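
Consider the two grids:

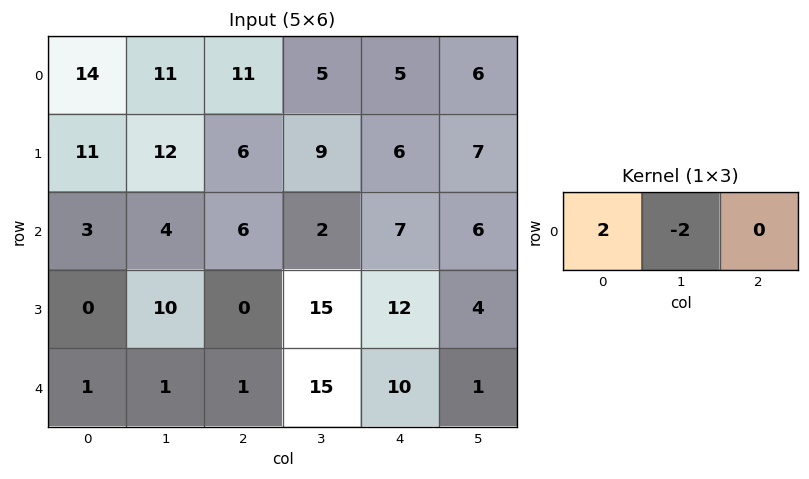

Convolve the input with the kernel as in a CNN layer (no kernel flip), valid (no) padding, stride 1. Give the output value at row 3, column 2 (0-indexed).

The receptive field on the input at this output position is [0 15 12]. Elementwise product with the kernel and sum: 0·2 + 15·-2.

-30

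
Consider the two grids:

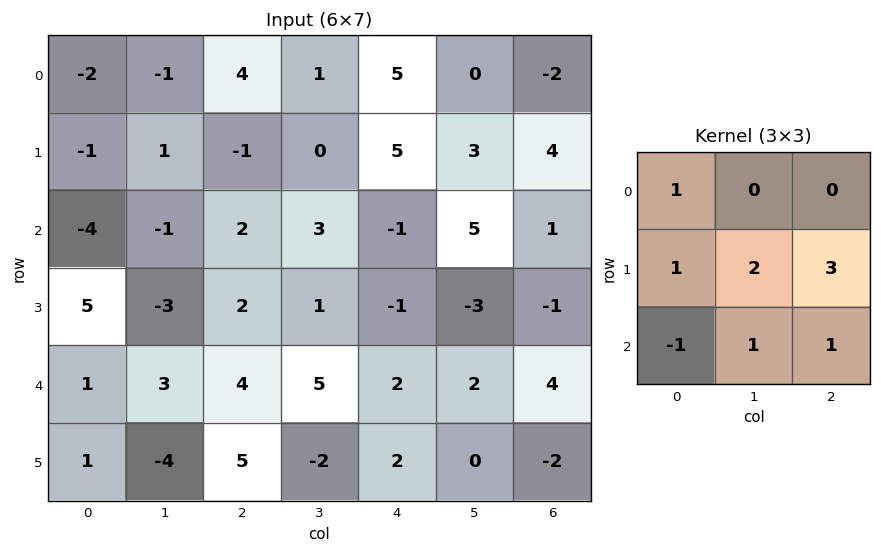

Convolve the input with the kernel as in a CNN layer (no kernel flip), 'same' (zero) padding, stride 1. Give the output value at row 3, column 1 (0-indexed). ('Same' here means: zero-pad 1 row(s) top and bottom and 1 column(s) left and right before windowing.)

The receptive field on the zero-padded input at this output position is [-4 -1 2 / 5 -3 2 / 1 3 4]. Elementwise product with the kernel and sum: -4·1 + 5·1 + -3·2 + 2·3 + 1·-1 + 3·1 + 4·1.

7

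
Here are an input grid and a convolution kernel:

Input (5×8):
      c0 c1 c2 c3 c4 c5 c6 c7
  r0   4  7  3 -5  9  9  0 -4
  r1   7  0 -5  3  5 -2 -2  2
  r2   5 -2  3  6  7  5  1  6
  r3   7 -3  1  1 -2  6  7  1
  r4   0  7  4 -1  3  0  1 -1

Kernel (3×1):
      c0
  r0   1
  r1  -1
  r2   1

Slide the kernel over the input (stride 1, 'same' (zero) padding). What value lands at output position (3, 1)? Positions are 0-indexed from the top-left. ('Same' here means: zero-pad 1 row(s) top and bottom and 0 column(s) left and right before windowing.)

8

The receptive field on the zero-padded input at this output position is [-2 / -3 / 7]. Elementwise product with the kernel and sum: -2·1 + -3·-1 + 7·1.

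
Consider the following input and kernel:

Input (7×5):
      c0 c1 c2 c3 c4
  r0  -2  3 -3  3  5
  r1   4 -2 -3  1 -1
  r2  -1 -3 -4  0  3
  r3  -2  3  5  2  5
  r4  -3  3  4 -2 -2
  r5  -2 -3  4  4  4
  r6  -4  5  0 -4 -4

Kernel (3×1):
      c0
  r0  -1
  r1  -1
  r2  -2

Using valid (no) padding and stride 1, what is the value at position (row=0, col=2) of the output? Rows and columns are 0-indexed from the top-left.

14

The receptive field on the input at this output position is [-3 / -3 / -4]. Elementwise product with the kernel and sum: -3·-1 + -3·-1 + -4·-2.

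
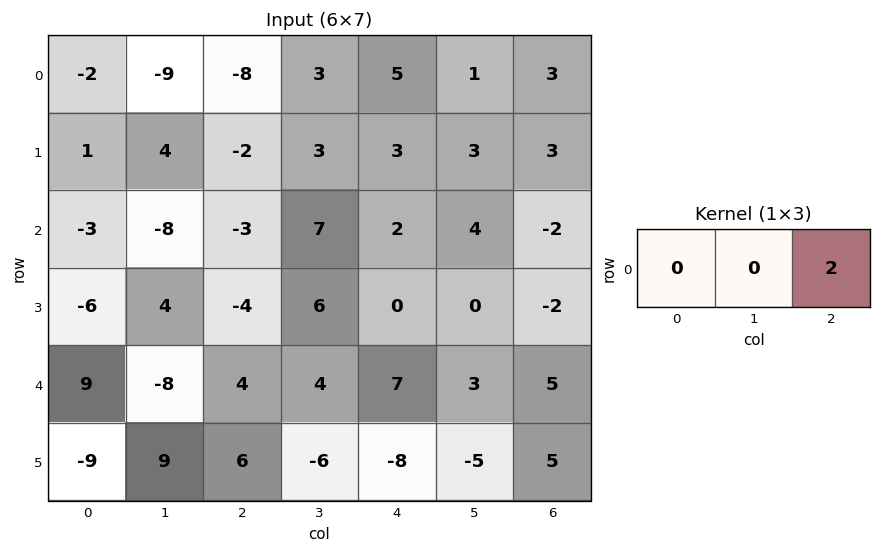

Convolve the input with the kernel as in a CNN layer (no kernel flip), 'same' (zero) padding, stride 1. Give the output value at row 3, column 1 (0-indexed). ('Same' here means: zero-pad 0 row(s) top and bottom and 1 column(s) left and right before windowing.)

-8

The receptive field on the zero-padded input at this output position is [-6 4 -4]. Elementwise product with the kernel and sum: -4·2.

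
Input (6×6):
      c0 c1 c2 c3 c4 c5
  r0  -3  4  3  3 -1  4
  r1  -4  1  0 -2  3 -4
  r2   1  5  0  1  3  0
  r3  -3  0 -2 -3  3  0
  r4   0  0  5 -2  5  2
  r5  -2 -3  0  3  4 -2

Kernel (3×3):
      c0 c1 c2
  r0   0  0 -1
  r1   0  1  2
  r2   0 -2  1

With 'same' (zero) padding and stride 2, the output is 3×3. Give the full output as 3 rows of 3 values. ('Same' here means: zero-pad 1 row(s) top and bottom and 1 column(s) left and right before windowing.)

14 7 -3
16 5 1
1 7 -1

Output[0,0]: The receptive field on the zero-padded input at this output position is [0 0 0 / 0 -3 4 / 0 -4 1]. Elementwise product with the kernel and sum: 0·-1 + -3·1 + 4·2 + -4·-2 + 1·1.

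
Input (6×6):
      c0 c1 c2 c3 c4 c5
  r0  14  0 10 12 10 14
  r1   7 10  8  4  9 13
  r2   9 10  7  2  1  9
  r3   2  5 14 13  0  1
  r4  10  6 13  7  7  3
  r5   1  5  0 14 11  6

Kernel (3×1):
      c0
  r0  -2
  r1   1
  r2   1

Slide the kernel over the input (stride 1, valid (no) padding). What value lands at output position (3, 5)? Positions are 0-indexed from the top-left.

The receptive field on the input at this output position is [1 / 3 / 6]. Elementwise product with the kernel and sum: 1·-2 + 3·1 + 6·1.

7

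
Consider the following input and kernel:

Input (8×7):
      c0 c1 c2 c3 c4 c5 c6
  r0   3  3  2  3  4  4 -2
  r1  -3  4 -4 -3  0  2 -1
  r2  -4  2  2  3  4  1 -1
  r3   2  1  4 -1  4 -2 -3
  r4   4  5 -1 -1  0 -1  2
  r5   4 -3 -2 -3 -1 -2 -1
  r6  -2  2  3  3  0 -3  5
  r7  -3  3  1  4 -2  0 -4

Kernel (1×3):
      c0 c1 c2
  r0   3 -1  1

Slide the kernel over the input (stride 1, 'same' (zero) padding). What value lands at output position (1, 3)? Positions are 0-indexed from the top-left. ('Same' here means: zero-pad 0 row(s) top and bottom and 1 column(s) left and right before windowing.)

-9

The receptive field on the zero-padded input at this output position is [-4 -3 0]. Elementwise product with the kernel and sum: -4·3 + -3·-1 + 0·1.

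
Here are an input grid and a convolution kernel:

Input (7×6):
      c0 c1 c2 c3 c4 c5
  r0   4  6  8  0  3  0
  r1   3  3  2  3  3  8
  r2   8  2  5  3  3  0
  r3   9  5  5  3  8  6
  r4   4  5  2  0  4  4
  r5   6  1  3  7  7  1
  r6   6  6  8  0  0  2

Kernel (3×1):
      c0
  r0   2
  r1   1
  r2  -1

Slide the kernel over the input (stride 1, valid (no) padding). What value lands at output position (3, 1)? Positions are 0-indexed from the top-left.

The receptive field on the input at this output position is [5 / 5 / 1]. Elementwise product with the kernel and sum: 5·2 + 5·1 + 1·-1.

14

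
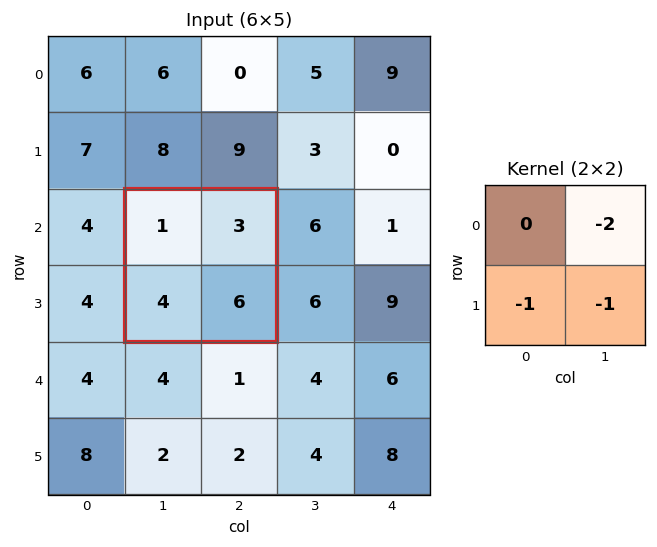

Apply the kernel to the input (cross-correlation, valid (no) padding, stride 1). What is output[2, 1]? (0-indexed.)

The receptive field on the input at this output position is [1 3 / 4 6]. Elementwise product with the kernel and sum: 3·-2 + 4·-1 + 6·-1.

-16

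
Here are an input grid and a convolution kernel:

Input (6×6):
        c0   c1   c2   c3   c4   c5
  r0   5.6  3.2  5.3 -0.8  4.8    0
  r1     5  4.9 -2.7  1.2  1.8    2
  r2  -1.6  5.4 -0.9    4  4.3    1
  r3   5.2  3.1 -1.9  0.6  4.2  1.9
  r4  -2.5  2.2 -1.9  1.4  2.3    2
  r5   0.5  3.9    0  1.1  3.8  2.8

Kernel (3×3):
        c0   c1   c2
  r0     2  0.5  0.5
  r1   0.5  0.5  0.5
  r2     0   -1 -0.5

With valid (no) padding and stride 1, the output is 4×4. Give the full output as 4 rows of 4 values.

Output[0,0]: The receptive field on the input at this output position is [5.6 3.2 5.3 / 5 4.9 -2.7 / -1.6 5.4 -0.9]. Elementwise product with the kernel and sum: 5.6·2 + 3.2·0.5 + 5.3·0.5 + 5·0.5 + 4.9·0.5 + -2.7·0.5 + 5.4·-1 + -0.9·-0.5.
Output[0,1]: The receptive field on the input at this output position is [3.2 5.3 -0.8 / 4.9 -2.7 1.2 / 5.4 -0.9 4]. Elementwise product with the kernel and sum: 3.2·2 + 5.3·0.5 + -0.8·0.5 + 4.9·0.5 + -2.7·0.5 + 1.2·0.5 + -0.9·-1 + 4·-0.5.

14.1 9.25 6.6 -1.5
10.4 14.9 -2.9 3.8
1 14.45 1.25 10.7
6 5.85 -3.5 1.9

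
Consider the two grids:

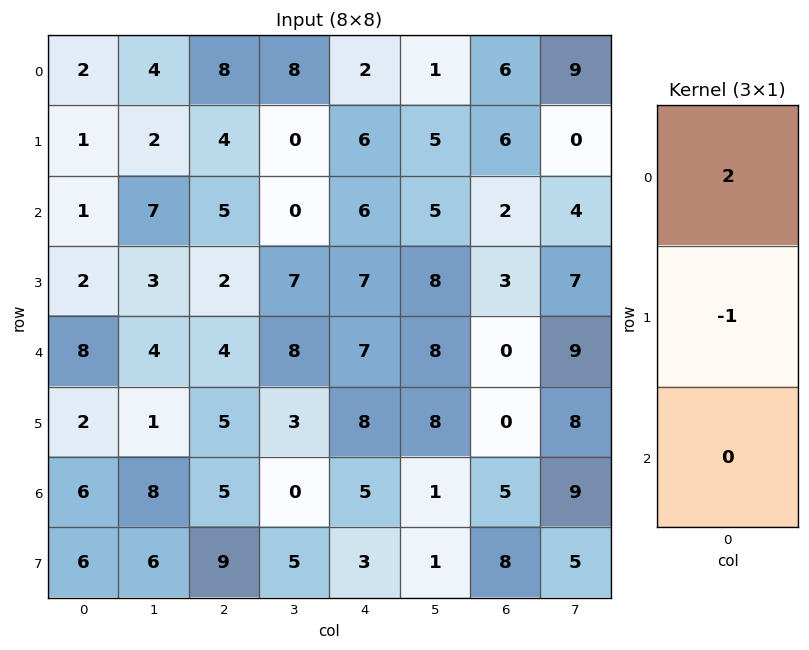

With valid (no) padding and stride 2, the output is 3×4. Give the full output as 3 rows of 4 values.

3 12 -2 6
0 8 5 1
14 3 6 0

Output[0,0]: The receptive field on the input at this output position is [2 / 1 / 1]. Elementwise product with the kernel and sum: 2·2 + 1·-1.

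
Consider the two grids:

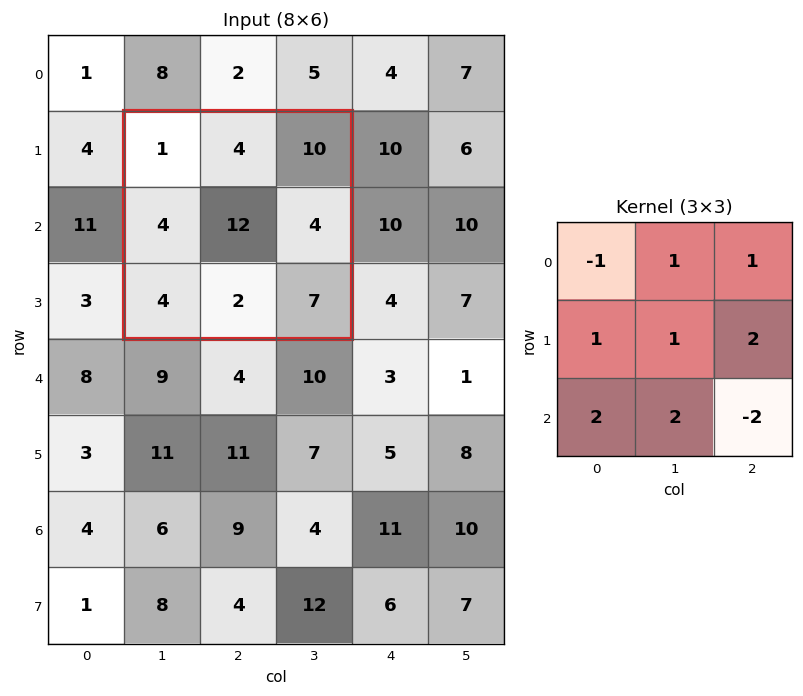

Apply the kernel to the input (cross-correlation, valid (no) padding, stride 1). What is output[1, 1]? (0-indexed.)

The receptive field on the input at this output position is [1 4 10 / 4 12 4 / 4 2 7]. Elementwise product with the kernel and sum: 1·-1 + 4·1 + 10·1 + 4·1 + 12·1 + 4·2 + 4·2 + 2·2 + 7·-2.

35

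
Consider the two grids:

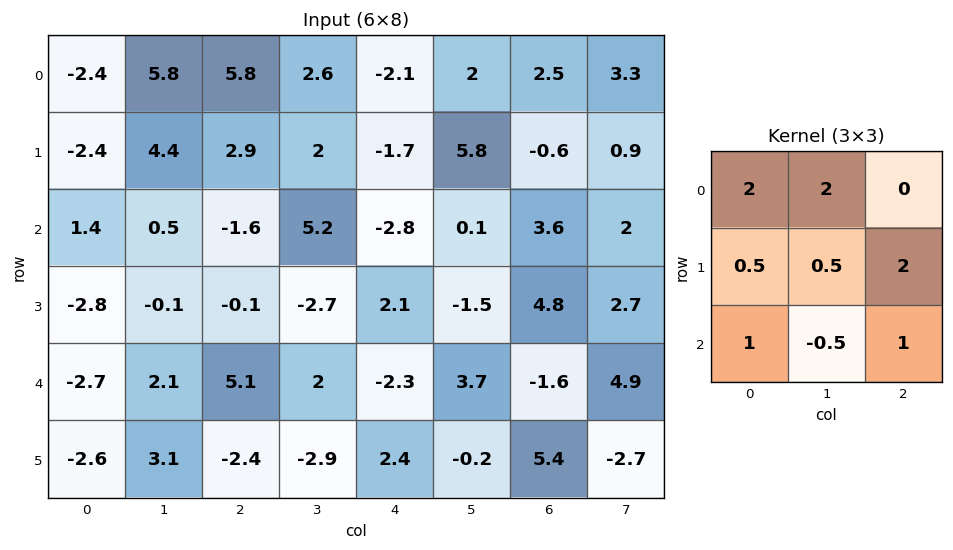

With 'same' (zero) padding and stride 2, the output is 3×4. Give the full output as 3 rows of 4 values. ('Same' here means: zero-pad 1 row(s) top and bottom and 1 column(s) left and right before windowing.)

Output[0,0]: The receptive field on the zero-padded input at this output position is [0 0 0 / 0 -2.4 5.8 / 0 -2.4 4.4]. Elementwise product with the kernel and sum: 0·2 + 0·2 + 0·0.5 + -2.4·0.5 + 5.8·2 + 0·1 + -2.4·-0.5 + 4.4·1.
Output[0,1]: The receptive field on the zero-padded input at this output position is [0 0 0 / 5.8 5.8 2.6 / 4.4 2.9 2]. Elementwise product with the kernel and sum: 0·2 + 0·2 + 5.8·0.5 + 5.8·0.5 + 2.6·2 + 4.4·1 + 2.9·-0.5 + 2·1.

16 15.95 12.9 15.85
-1.8 21.7 -3.25 15.05
1.65 8.6 1.75 11.85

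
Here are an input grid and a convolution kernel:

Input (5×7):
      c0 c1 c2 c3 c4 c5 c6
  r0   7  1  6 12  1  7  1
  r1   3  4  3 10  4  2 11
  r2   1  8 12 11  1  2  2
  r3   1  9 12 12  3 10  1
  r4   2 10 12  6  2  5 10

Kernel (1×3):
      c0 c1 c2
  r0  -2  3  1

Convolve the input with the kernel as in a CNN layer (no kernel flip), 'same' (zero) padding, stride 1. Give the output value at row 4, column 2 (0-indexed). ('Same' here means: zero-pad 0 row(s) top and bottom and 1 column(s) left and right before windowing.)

The receptive field on the zero-padded input at this output position is [10 12 6]. Elementwise product with the kernel and sum: 10·-2 + 12·3 + 6·1.

22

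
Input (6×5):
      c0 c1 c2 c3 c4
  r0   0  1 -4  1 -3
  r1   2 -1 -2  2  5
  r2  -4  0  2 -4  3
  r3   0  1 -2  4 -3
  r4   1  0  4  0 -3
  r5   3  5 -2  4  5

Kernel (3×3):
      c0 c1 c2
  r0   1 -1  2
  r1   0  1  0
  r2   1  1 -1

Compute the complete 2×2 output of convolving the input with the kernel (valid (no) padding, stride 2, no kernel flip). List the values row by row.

Output[0,0]: The receptive field on the input at this output position is [0 1 -4 / 2 -1 -2 / -4 0 2]. Elementwise product with the kernel and sum: 0·1 + 1·-1 + -4·2 + -1·1 + -4·1 + 0·1 + 2·-1.
Output[0,1]: The receptive field on the input at this output position is [-4 1 -3 / -2 2 5 / 2 -4 3]. Elementwise product with the kernel and sum: -4·1 + 1·-1 + -3·2 + 2·1 + 2·1 + -4·1 + 3·-1.

-16 -14
-2 23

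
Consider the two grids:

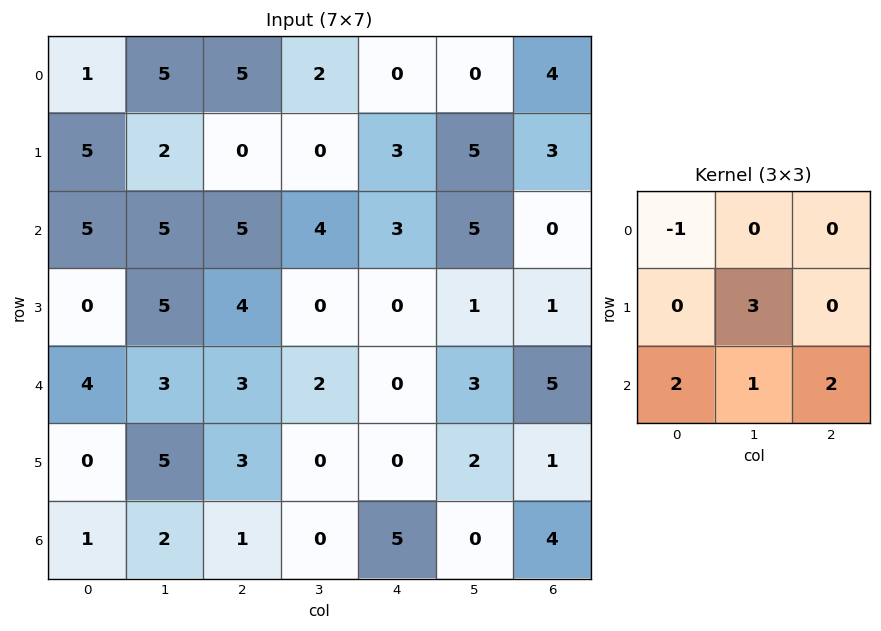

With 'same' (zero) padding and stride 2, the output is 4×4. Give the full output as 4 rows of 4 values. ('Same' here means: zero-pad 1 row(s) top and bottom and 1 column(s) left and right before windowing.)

12 19 13 25
25 27 11 -2
22 17 4 19
3 -2 15 10

Output[0,0]: The receptive field on the zero-padded input at this output position is [0 0 0 / 0 1 5 / 0 5 2]. Elementwise product with the kernel and sum: 0·-1 + 1·3 + 0·2 + 5·1 + 2·2.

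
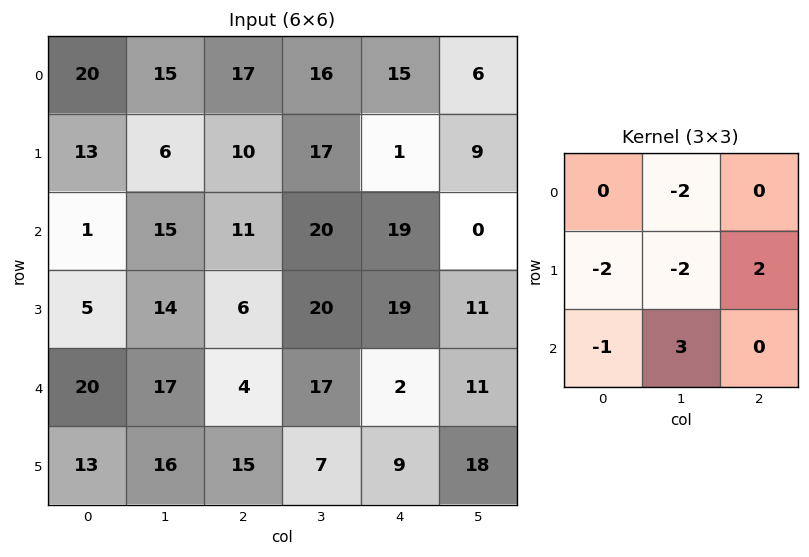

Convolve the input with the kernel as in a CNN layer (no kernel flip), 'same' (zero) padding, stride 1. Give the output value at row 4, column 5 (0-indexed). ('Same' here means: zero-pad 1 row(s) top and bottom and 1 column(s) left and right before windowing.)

-3

The receptive field on the zero-padded input at this output position is [19 11 0 / 2 11 0 / 9 18 0]. Elementwise product with the kernel and sum: 11·-2 + 2·-2 + 11·-2 + 0·2 + 9·-1 + 18·3.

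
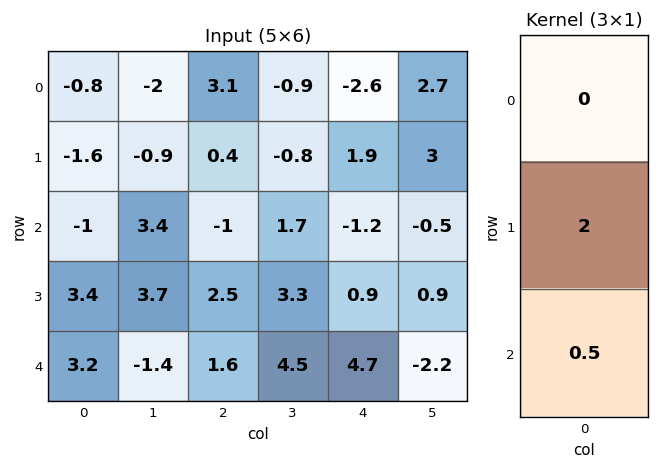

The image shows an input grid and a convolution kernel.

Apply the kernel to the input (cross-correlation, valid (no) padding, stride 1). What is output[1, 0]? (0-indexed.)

The receptive field on the input at this output position is [-1.6 / -1 / 3.4]. Elementwise product with the kernel and sum: -1·2 + 3.4·0.5.

-0.3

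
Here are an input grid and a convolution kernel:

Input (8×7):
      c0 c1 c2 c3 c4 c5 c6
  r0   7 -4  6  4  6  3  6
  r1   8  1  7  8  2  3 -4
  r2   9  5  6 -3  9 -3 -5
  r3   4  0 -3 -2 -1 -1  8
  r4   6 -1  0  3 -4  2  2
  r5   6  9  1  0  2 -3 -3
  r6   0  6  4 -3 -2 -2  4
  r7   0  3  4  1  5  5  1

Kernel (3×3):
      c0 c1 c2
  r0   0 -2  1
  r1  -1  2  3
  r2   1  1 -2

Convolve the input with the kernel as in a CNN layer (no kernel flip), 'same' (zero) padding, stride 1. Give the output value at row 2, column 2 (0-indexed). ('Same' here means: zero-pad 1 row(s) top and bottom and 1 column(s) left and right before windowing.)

-7

The receptive field on the zero-padded input at this output position is [1 7 8 / 5 6 -3 / 0 -3 -2]. Elementwise product with the kernel and sum: 7·-2 + 8·1 + 5·-1 + 6·2 + -3·3 + 0·1 + -3·1 + -2·-2.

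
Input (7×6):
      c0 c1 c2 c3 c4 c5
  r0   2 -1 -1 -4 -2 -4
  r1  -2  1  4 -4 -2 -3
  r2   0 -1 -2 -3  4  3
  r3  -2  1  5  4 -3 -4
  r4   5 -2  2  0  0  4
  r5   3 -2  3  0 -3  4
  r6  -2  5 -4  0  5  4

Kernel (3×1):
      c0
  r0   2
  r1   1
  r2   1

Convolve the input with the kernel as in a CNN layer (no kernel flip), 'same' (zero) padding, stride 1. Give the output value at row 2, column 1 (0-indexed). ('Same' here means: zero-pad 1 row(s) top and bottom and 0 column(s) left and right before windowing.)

The receptive field on the zero-padded input at this output position is [1 / -1 / 1]. Elementwise product with the kernel and sum: 1·2 + -1·1 + 1·1.

2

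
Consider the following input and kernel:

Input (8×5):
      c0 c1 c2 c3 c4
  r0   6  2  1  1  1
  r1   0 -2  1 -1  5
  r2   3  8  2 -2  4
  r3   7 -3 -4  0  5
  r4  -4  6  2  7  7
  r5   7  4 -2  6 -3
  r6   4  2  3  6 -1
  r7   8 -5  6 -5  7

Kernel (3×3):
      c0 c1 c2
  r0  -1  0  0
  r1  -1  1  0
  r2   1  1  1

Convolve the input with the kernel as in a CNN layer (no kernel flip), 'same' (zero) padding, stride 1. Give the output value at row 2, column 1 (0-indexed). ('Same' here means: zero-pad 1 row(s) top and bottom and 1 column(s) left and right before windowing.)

The receptive field on the zero-padded input at this output position is [0 -2 1 / 3 8 2 / 7 -3 -4]. Elementwise product with the kernel and sum: 0·-1 + 3·-1 + 8·1 + 7·1 + -3·1 + -4·1.

5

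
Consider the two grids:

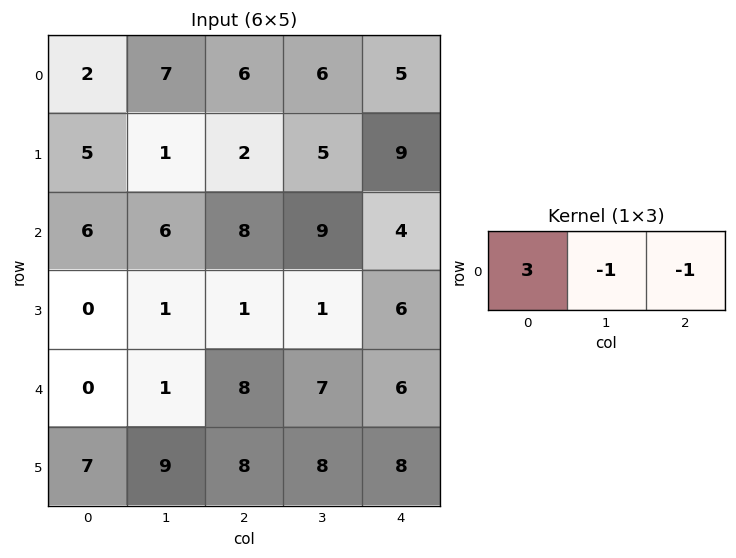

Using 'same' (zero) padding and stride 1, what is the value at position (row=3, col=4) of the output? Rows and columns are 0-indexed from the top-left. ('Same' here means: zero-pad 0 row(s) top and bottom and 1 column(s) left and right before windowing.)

-3

The receptive field on the zero-padded input at this output position is [1 6 0]. Elementwise product with the kernel and sum: 1·3 + 6·-1 + 0·-1.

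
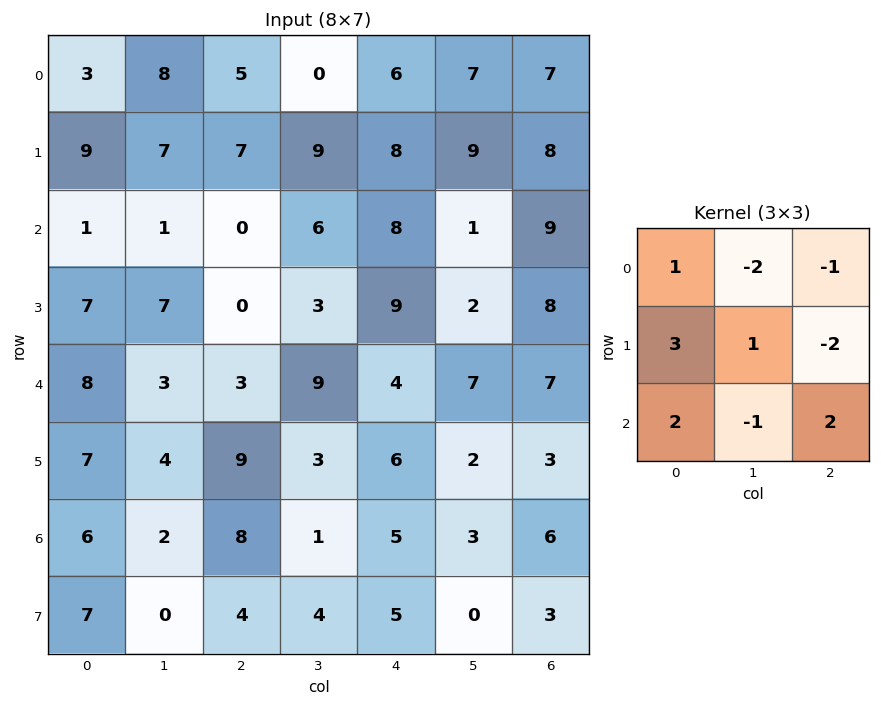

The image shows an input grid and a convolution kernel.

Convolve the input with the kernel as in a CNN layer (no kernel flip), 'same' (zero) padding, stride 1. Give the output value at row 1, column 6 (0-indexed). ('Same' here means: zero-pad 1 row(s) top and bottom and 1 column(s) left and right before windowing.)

21

The receptive field on the zero-padded input at this output position is [7 7 0 / 9 8 0 / 1 9 0]. Elementwise product with the kernel and sum: 7·1 + 7·-2 + 0·-1 + 9·3 + 8·1 + 0·-2 + 1·2 + 9·-1 + 0·2.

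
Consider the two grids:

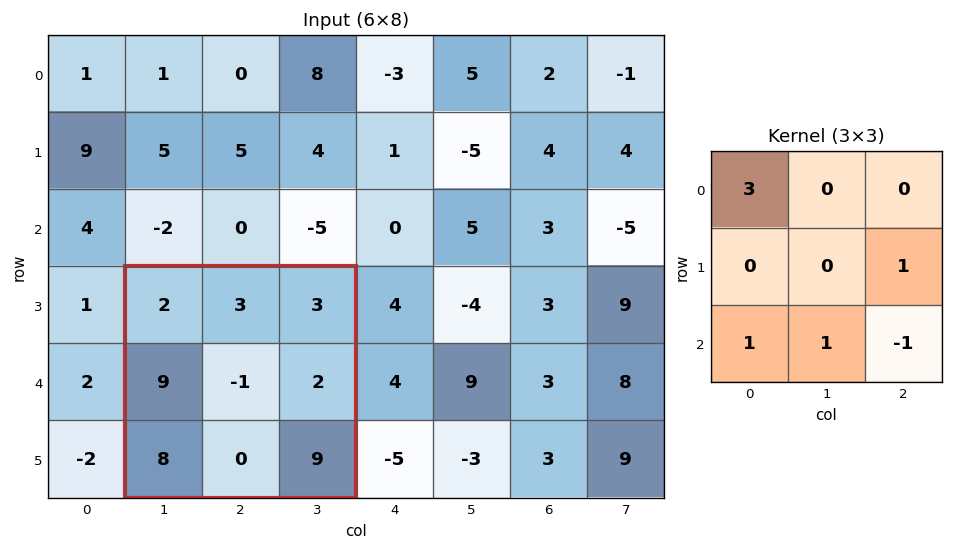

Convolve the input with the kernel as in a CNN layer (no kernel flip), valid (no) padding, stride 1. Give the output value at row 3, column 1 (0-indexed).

7

The receptive field on the input at this output position is [2 3 3 / 9 -1 2 / 8 0 9]. Elementwise product with the kernel and sum: 2·3 + 2·1 + 8·1 + 0·1 + 9·-1.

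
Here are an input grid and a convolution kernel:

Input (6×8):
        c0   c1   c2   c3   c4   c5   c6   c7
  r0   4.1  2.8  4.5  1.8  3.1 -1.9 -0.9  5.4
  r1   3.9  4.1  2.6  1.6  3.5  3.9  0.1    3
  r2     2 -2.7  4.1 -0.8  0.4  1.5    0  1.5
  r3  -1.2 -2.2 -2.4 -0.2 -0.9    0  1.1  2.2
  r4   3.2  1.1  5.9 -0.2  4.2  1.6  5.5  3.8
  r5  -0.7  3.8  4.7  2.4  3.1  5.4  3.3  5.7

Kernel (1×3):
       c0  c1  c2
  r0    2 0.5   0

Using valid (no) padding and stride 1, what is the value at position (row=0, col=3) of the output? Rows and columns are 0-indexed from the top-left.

The receptive field on the input at this output position is [1.8 3.1 -1.9]. Elementwise product with the kernel and sum: 1.8·2 + 3.1·0.5.

5.15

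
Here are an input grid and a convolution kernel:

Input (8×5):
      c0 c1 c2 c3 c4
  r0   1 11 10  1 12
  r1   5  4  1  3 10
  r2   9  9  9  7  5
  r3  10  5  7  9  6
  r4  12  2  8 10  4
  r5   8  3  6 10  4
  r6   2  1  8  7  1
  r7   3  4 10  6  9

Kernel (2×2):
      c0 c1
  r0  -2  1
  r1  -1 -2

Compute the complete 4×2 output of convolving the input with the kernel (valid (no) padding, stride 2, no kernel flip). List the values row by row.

-4 -26
-29 -36
-36 -32
-14 -31

Output[0,0]: The receptive field on the input at this output position is [1 11 / 5 4]. Elementwise product with the kernel and sum: 1·-2 + 11·1 + 5·-1 + 4·-2.
Output[0,1]: The receptive field on the input at this output position is [10 1 / 1 3]. Elementwise product with the kernel and sum: 10·-2 + 1·1 + 1·-1 + 3·-2.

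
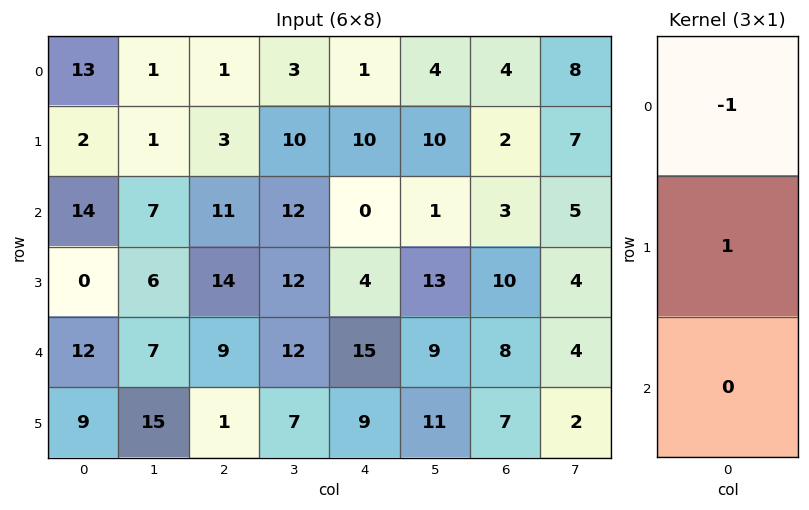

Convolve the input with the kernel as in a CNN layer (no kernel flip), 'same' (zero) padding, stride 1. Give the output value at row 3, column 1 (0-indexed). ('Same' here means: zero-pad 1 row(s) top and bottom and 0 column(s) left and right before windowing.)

-1

The receptive field on the zero-padded input at this output position is [7 / 6 / 7]. Elementwise product with the kernel and sum: 7·-1 + 6·1.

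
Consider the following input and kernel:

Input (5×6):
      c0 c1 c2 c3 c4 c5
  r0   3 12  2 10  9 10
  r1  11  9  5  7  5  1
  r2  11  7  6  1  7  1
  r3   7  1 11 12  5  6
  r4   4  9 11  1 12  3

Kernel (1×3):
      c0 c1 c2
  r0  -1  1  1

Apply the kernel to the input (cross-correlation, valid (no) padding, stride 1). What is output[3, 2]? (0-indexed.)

The receptive field on the input at this output position is [11 12 5]. Elementwise product with the kernel and sum: 11·-1 + 12·1 + 5·1.

6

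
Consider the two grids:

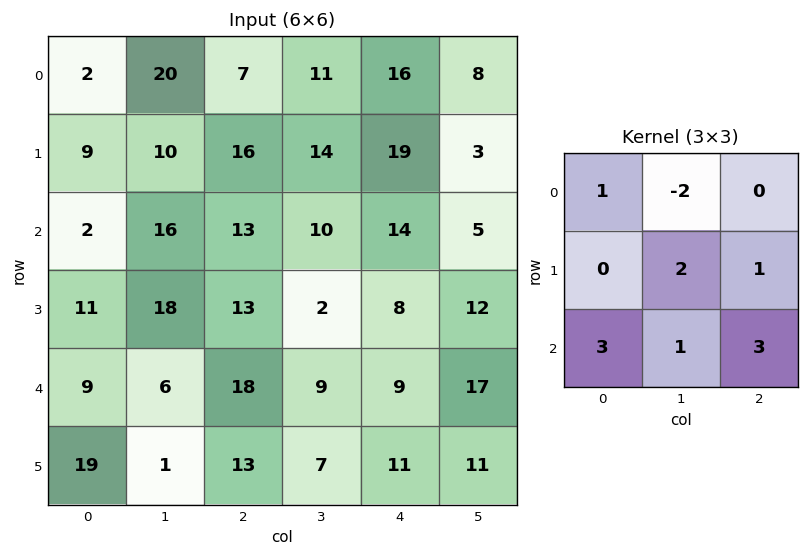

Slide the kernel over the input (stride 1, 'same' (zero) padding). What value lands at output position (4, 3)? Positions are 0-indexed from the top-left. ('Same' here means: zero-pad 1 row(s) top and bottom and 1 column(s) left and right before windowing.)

The receptive field on the zero-padded input at this output position is [13 2 8 / 18 9 9 / 13 7 11]. Elementwise product with the kernel and sum: 13·1 + 2·-2 + 9·2 + 9·1 + 13·3 + 7·1 + 11·3.

115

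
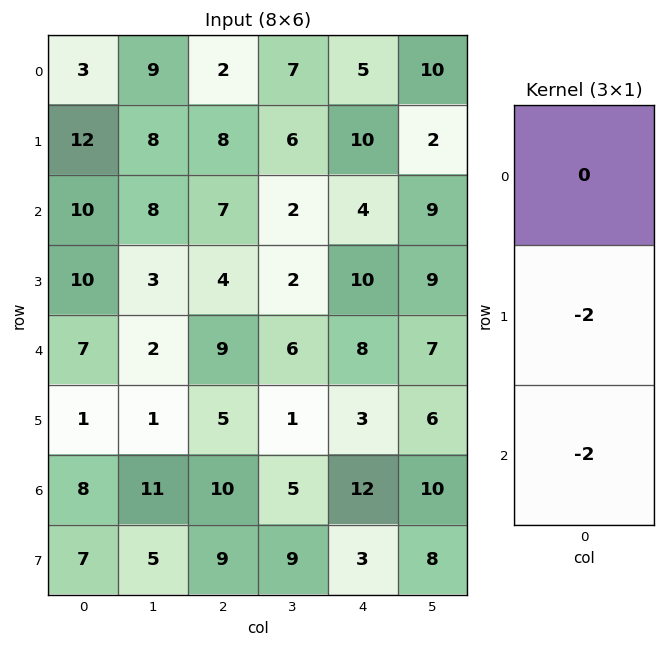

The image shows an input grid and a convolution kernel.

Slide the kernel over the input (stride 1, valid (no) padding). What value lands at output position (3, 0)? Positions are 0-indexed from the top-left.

-16

The receptive field on the input at this output position is [10 / 7 / 1]. Elementwise product with the kernel and sum: 7·-2 + 1·-2.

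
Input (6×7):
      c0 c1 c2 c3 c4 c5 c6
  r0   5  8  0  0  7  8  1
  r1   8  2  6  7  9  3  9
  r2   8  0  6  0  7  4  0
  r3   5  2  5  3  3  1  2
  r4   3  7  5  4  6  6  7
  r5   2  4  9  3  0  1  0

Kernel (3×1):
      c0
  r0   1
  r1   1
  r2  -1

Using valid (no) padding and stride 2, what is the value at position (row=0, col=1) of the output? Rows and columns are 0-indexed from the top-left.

The receptive field on the input at this output position is [0 / 6 / 6]. Elementwise product with the kernel and sum: 0·1 + 6·1 + 6·-1.

0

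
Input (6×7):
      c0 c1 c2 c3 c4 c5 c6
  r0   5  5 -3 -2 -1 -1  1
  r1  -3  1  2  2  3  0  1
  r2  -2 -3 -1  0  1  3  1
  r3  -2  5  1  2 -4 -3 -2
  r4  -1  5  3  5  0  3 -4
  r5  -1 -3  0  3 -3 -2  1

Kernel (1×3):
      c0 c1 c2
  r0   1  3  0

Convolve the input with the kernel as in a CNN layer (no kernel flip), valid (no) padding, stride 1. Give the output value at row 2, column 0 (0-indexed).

The receptive field on the input at this output position is [-2 -3 -1]. Elementwise product with the kernel and sum: -2·1 + -3·3.

-11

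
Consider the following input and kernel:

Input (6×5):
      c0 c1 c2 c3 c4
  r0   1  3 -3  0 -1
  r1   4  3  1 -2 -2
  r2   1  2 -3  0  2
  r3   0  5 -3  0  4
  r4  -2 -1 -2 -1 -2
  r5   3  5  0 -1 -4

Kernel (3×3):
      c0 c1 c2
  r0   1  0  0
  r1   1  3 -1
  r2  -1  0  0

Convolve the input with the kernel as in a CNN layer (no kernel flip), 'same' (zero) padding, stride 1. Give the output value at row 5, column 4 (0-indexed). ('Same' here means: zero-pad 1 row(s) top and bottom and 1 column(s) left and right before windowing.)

-14

The receptive field on the zero-padded input at this output position is [-1 -2 0 / -1 -4 0 / 0 0 0]. Elementwise product with the kernel and sum: -1·1 + -1·1 + -4·3 + 0·-1 + 0·-1.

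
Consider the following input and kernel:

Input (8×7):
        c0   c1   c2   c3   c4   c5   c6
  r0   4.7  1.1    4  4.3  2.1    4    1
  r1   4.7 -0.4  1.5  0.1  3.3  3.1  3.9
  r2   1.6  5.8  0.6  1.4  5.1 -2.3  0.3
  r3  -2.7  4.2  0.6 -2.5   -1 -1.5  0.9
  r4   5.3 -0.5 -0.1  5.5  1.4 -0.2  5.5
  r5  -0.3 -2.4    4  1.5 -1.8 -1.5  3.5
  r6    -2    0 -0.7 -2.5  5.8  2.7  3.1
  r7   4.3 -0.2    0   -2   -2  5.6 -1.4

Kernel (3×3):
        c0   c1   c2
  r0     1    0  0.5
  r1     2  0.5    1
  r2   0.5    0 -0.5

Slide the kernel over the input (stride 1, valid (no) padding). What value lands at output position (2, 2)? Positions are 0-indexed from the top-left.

The receptive field on the input at this output position is [0.6 1.4 5.1 / 0.6 -2.5 -1 / -0.1 5.5 1.4]. Elementwise product with the kernel and sum: 0.6·1 + 5.1·0.5 + 0.6·2 + -2.5·0.5 + -1·1 + -0.1·0.5 + 1.4·-0.5.

1.35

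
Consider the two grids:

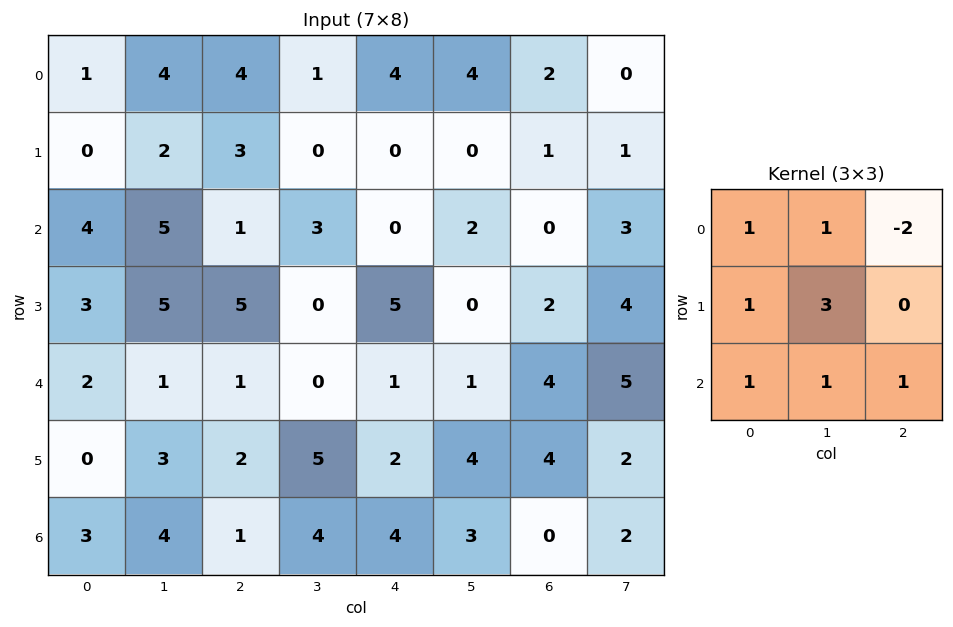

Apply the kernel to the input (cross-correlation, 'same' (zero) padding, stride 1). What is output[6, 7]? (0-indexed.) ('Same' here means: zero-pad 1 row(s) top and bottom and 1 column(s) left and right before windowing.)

The receptive field on the zero-padded input at this output position is [4 2 0 / 0 2 0 / 0 0 0]. Elementwise product with the kernel and sum: 4·1 + 2·1 + 0·-2 + 0·1 + 2·3 + 0·1 + 0·1 + 0·1.

12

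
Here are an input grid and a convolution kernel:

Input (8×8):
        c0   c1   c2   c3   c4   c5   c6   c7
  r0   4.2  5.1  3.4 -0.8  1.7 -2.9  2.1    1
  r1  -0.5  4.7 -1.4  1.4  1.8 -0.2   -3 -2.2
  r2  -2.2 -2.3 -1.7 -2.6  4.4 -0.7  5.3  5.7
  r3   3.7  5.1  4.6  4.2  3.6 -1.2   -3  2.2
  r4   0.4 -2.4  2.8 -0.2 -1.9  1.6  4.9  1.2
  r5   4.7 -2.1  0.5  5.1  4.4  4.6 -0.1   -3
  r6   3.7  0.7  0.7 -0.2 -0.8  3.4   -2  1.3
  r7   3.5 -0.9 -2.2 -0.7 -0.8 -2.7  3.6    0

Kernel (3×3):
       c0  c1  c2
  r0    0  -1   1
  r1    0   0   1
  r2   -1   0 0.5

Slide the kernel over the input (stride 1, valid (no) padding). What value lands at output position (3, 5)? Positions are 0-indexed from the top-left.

The receptive field on the input at this output position is [-1.2 -3 2.2 / 1.6 4.9 1.2 / 4.6 -0.1 -3]. Elementwise product with the kernel and sum: -3·-1 + 2.2·1 + 1.2·1 + 4.6·-1 + -3·0.5.

0.3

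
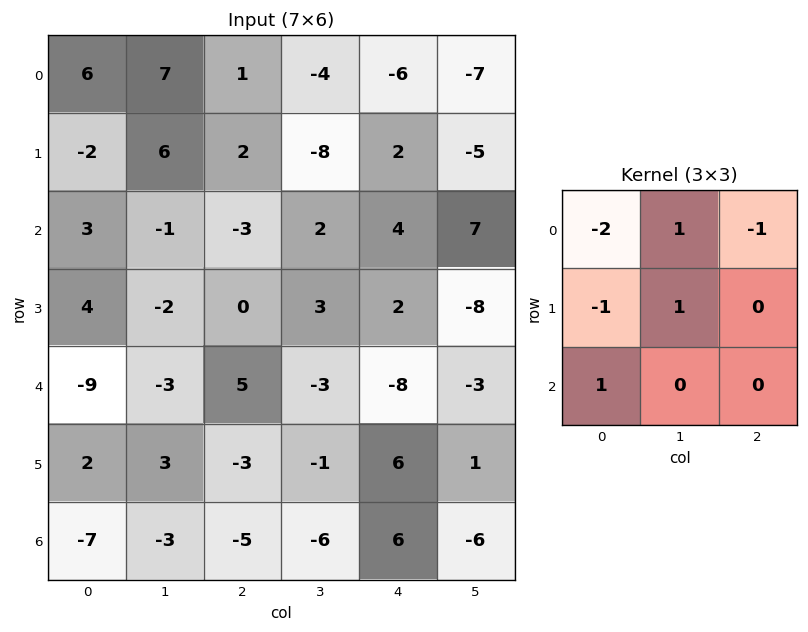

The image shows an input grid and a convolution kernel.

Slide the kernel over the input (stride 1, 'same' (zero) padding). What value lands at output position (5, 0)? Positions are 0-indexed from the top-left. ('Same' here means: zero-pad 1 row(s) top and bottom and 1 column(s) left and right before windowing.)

-4

The receptive field on the zero-padded input at this output position is [0 -9 -3 / 0 2 3 / 0 -7 -3]. Elementwise product with the kernel and sum: 0·-2 + -9·1 + -3·-1 + 0·-1 + 2·1 + 0·1.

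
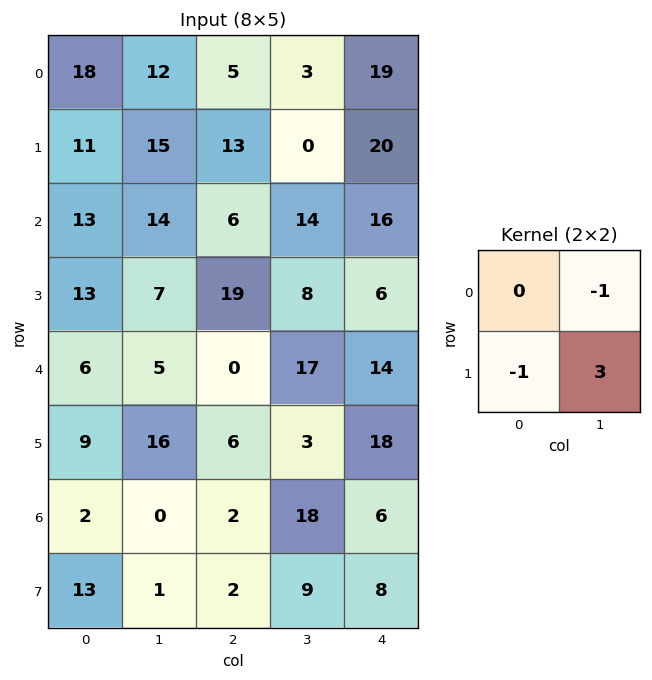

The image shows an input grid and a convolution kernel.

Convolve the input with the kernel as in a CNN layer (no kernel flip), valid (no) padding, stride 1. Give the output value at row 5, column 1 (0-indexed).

0

The receptive field on the input at this output position is [16 6 / 0 2]. Elementwise product with the kernel and sum: 6·-1 + 0·-1 + 2·3.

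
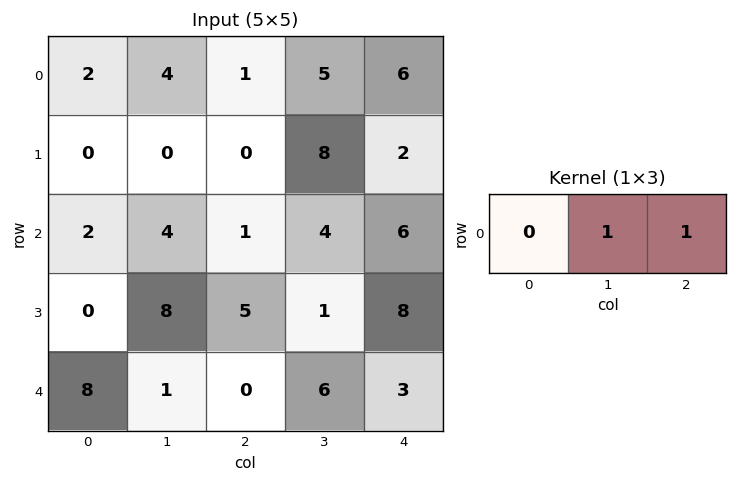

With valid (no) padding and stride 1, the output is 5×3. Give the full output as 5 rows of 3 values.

Output[0,0]: The receptive field on the input at this output position is [2 4 1]. Elementwise product with the kernel and sum: 4·1 + 1·1.

5 6 11
0 8 10
5 5 10
13 6 9
1 6 9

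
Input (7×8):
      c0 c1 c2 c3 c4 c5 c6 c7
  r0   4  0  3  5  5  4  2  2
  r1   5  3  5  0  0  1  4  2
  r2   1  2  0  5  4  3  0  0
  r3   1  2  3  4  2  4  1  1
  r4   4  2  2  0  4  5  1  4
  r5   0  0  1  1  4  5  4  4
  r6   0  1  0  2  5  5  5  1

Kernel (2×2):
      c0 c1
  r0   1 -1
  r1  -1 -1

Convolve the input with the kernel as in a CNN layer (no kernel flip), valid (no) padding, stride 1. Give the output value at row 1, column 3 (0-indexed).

The receptive field on the input at this output position is [0 0 / 5 4]. Elementwise product with the kernel and sum: 0·1 + 0·-1 + 5·-1 + 4·-1.

-9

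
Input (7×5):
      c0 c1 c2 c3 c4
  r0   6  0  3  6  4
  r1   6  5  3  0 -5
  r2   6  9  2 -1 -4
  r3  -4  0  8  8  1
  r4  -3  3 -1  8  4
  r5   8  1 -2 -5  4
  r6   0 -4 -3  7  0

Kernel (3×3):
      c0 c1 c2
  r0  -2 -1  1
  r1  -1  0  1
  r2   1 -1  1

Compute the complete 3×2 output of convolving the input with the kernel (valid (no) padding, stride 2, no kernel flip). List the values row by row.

-13 -17
-14 -19
-7 -6

Output[0,0]: The receptive field on the input at this output position is [6 0 3 / 6 5 3 / 6 9 2]. Elementwise product with the kernel and sum: 6·-2 + 0·-1 + 3·1 + 6·-1 + 3·1 + 6·1 + 9·-1 + 2·1.
Output[0,1]: The receptive field on the input at this output position is [3 6 4 / 3 0 -5 / 2 -1 -4]. Elementwise product with the kernel and sum: 3·-2 + 6·-1 + 4·1 + 3·-1 + -5·1 + 2·1 + -1·-1 + -4·1.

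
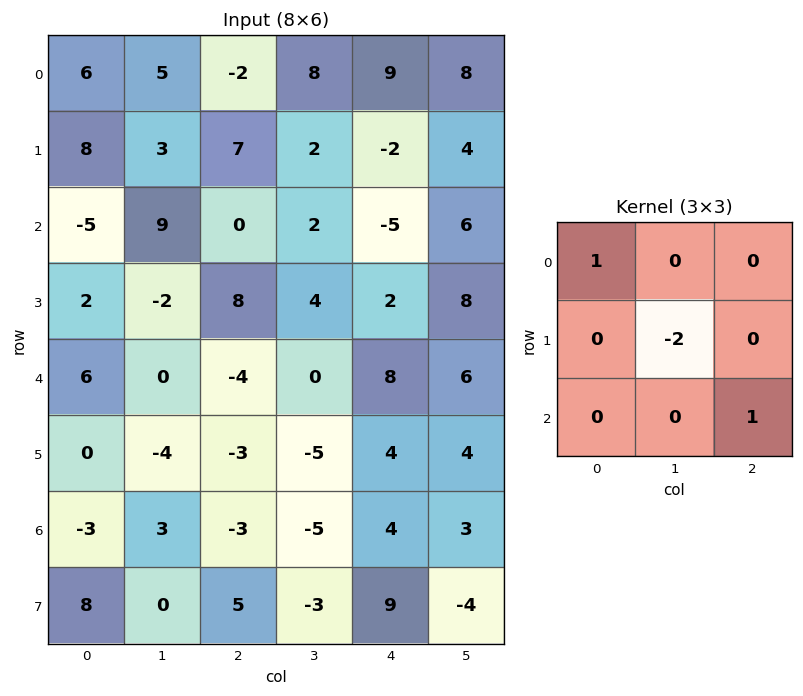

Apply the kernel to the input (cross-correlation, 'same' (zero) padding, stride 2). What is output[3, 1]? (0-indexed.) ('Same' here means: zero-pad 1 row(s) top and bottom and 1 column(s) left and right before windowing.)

-1

The receptive field on the zero-padded input at this output position is [-4 -3 -5 / 3 -3 -5 / 0 5 -3]. Elementwise product with the kernel and sum: -4·1 + -3·-2 + -3·1.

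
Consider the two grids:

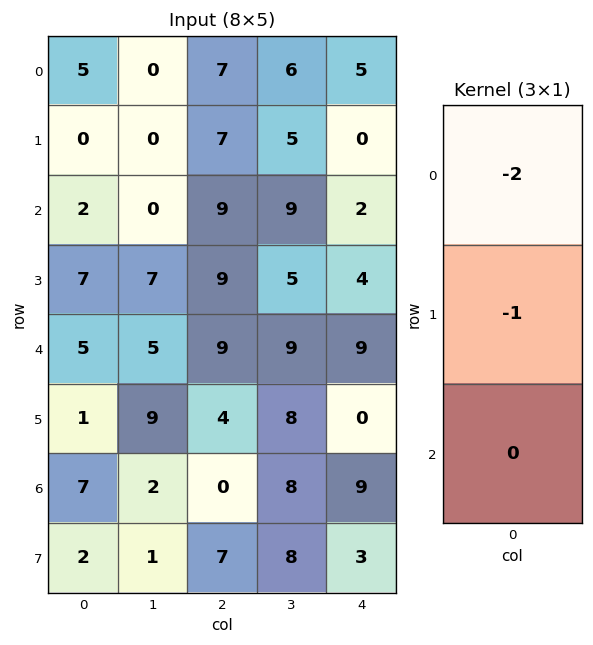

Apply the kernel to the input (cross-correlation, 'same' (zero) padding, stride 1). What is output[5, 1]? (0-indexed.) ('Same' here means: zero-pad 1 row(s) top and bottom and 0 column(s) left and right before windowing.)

-19

The receptive field on the zero-padded input at this output position is [5 / 9 / 2]. Elementwise product with the kernel and sum: 5·-2 + 9·-1.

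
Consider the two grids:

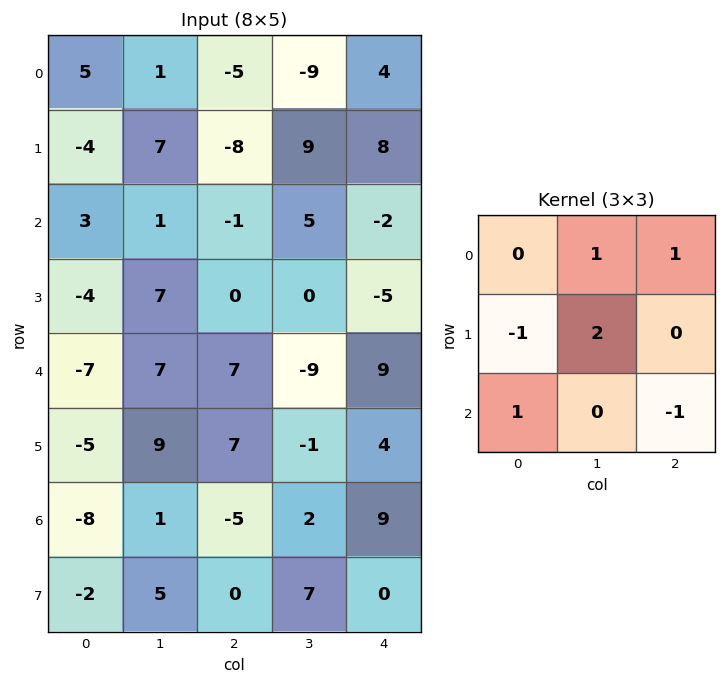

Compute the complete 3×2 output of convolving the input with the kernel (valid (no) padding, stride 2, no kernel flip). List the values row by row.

Output[0,0]: The receptive field on the input at this output position is [5 1 -5 / -4 7 -8 / 3 1 -1]. Elementwise product with the kernel and sum: 1·1 + -5·1 + -4·-1 + 7·2 + 3·1 + -1·-1.

18 22
4 1
34 -23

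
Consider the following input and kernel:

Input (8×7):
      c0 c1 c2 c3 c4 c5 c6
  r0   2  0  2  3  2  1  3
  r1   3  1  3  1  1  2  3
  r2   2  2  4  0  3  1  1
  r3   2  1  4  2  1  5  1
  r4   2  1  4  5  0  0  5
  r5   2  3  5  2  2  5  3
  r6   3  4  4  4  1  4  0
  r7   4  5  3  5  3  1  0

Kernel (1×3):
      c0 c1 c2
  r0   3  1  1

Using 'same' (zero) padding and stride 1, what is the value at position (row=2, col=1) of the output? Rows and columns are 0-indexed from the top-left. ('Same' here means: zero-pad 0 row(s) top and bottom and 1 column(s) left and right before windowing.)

12

The receptive field on the zero-padded input at this output position is [2 2 4]. Elementwise product with the kernel and sum: 2·3 + 2·1 + 4·1.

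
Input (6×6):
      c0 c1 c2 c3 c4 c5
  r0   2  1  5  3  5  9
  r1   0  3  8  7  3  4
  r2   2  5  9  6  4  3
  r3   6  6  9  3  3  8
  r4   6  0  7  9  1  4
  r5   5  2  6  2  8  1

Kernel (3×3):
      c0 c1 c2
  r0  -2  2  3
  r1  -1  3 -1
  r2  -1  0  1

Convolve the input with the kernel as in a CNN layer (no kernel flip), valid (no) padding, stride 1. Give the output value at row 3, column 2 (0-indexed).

18

The receptive field on the input at this output position is [9 3 3 / 7 9 1 / 6 2 8]. Elementwise product with the kernel and sum: 9·-2 + 3·2 + 3·3 + 7·-1 + 9·3 + 1·-1 + 6·-1 + 8·1.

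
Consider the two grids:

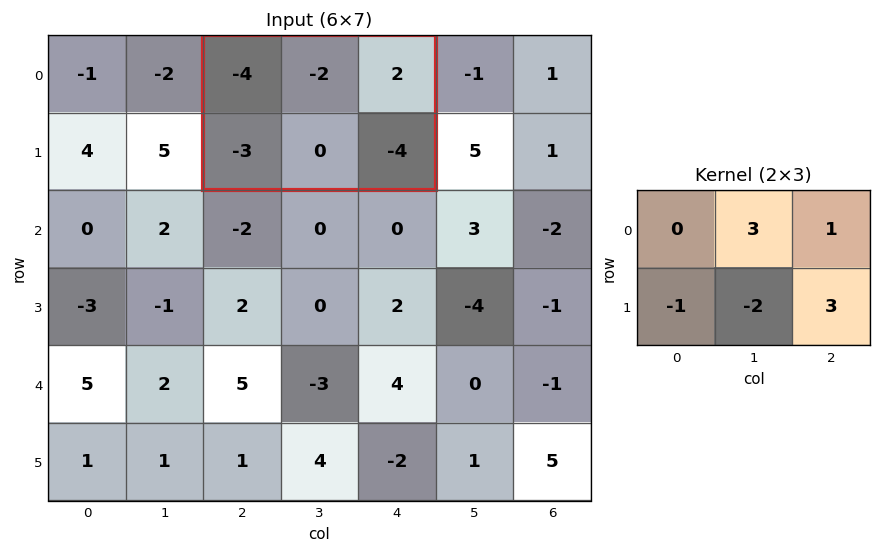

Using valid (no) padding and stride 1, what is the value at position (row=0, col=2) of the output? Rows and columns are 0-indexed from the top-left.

The receptive field on the input at this output position is [-4 -2 2 / -3 0 -4]. Elementwise product with the kernel and sum: -2·3 + 2·1 + -3·-1 + 0·-2 + -4·3.

-13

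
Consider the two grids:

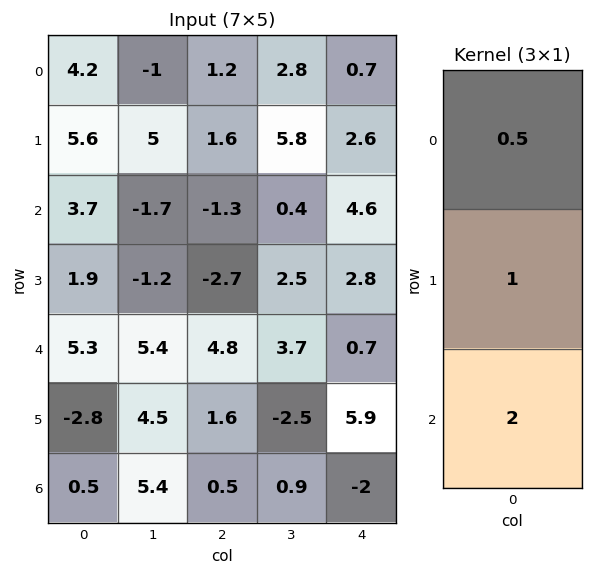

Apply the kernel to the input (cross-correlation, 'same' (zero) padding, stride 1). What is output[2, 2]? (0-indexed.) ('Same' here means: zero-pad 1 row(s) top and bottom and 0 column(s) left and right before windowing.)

The receptive field on the zero-padded input at this output position is [1.6 / -1.3 / -2.7]. Elementwise product with the kernel and sum: 1.6·0.5 + -1.3·1 + -2.7·2.

-5.9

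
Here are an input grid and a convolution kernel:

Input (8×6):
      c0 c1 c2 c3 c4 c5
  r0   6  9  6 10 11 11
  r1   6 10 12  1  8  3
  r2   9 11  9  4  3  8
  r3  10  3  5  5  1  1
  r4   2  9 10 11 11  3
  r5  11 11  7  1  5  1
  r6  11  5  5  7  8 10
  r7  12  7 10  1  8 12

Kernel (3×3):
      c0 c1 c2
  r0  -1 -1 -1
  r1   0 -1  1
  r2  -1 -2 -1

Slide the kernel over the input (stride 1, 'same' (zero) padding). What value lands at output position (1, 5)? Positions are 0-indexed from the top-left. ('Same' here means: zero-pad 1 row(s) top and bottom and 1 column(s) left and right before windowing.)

The receptive field on the zero-padded input at this output position is [11 11 0 / 8 3 0 / 3 8 0]. Elementwise product with the kernel and sum: 11·-1 + 11·-1 + 0·-1 + 3·-1 + 0·1 + 3·-1 + 8·-2 + 0·-1.

-44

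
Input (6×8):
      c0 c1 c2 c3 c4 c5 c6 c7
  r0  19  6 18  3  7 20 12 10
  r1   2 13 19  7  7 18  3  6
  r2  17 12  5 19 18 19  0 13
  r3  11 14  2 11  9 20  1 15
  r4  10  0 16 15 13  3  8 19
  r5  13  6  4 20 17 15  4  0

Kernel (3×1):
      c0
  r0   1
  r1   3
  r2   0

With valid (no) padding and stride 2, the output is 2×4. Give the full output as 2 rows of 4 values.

25 75 28 21
50 11 45 3

Output[0,0]: The receptive field on the input at this output position is [19 / 2 / 17]. Elementwise product with the kernel and sum: 19·1 + 2·3.
Output[0,1]: The receptive field on the input at this output position is [18 / 19 / 5]. Elementwise product with the kernel and sum: 18·1 + 19·3.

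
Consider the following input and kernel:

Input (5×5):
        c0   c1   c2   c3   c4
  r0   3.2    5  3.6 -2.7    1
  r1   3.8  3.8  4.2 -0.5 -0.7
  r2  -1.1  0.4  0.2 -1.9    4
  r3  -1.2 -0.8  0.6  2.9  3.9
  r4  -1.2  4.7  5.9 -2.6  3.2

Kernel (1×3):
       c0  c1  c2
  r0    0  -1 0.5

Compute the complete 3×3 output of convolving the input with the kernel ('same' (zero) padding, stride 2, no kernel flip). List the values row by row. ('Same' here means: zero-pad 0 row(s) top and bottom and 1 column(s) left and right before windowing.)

-0.7 -4.95 -1
1.3 -1.15 -4
3.55 -7.2 -3.2

Output[0,0]: The receptive field on the zero-padded input at this output position is [0 3.2 5]. Elementwise product with the kernel and sum: 3.2·-1 + 5·0.5.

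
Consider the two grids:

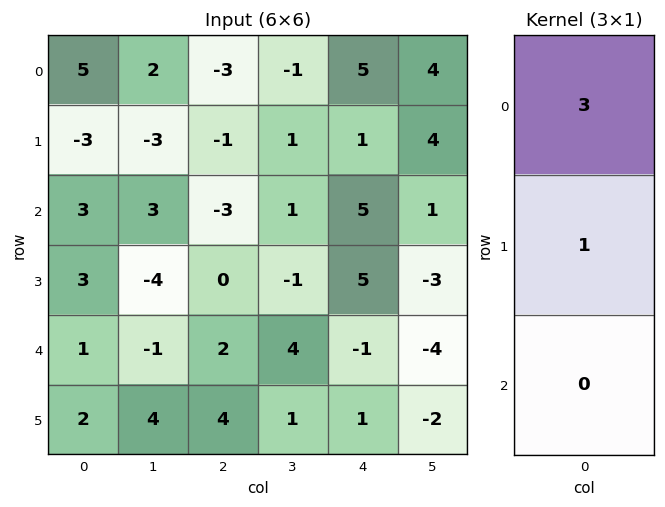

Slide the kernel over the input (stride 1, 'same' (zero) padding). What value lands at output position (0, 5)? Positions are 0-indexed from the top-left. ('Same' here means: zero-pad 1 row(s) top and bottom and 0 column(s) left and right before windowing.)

The receptive field on the zero-padded input at this output position is [0 / 4 / 4]. Elementwise product with the kernel and sum: 0·3 + 4·1.

4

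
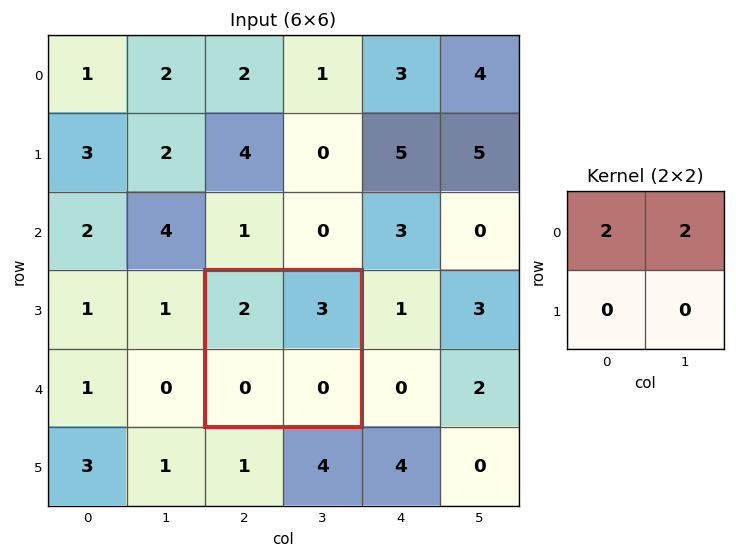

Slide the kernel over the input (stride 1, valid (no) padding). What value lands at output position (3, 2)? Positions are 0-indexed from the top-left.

The receptive field on the input at this output position is [2 3 / 0 0]. Elementwise product with the kernel and sum: 2·2 + 3·2.

10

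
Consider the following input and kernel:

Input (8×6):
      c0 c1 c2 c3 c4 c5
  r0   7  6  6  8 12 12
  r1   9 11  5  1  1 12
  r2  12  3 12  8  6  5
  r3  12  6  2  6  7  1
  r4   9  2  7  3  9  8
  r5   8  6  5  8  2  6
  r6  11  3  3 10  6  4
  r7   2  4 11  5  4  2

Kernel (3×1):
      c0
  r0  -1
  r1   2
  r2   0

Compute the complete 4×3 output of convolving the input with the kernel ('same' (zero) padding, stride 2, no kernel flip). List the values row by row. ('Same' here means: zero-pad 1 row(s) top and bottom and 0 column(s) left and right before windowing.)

Output[0,0]: The receptive field on the zero-padded input at this output position is [0 / 7 / 9]. Elementwise product with the kernel and sum: 0·-1 + 7·2.

14 12 24
15 19 11
6 12 11
14 1 10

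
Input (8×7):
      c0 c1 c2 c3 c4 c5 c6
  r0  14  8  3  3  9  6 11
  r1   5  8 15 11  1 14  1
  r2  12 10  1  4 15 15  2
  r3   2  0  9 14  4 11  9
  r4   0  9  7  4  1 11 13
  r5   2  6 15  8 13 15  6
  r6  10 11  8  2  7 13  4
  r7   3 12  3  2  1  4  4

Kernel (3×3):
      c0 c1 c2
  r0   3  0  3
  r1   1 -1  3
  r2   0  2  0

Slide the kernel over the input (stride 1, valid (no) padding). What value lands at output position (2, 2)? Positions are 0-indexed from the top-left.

The receptive field on the input at this output position is [1 4 15 / 9 14 4 / 7 4 1]. Elementwise product with the kernel and sum: 1·3 + 15·3 + 9·1 + 14·-1 + 4·3 + 4·2.

63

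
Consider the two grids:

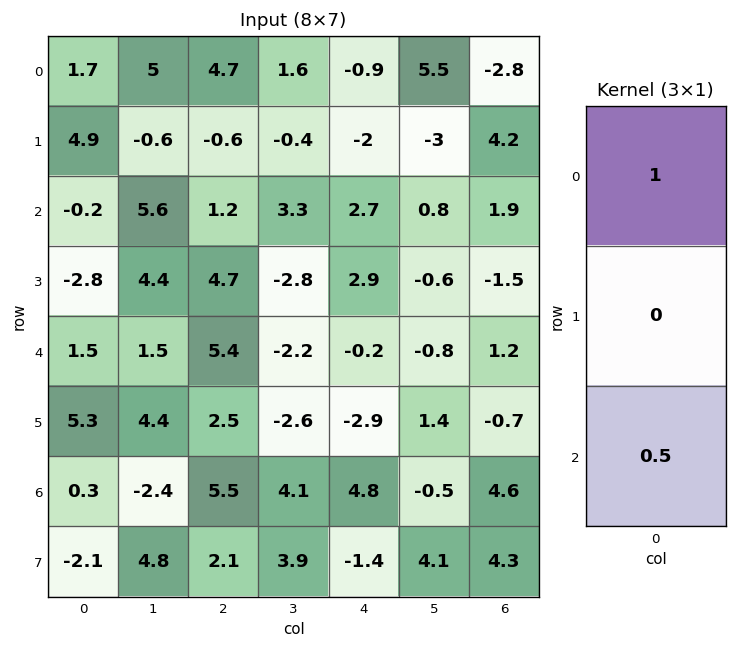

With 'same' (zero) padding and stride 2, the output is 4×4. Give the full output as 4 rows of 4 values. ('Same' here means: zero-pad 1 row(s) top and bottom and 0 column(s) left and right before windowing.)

2.45 -0.3 -1 2.1
3.5 1.75 -0.55 3.45
-0.15 5.95 1.45 -1.85
4.25 3.55 -3.6 1.45

Output[0,0]: The receptive field on the zero-padded input at this output position is [0 / 1.7 / 4.9]. Elementwise product with the kernel and sum: 0·1 + 4.9·0.5.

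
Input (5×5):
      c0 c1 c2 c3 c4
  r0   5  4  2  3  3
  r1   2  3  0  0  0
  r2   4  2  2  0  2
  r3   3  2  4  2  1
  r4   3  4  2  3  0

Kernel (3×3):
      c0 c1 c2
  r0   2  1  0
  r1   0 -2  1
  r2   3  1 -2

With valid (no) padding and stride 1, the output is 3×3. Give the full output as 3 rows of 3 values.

Output[0,0]: The receptive field on the input at this output position is [5 4 2 / 2 3 0 / 4 2 2]. Elementwise product with the kernel and sum: 5·2 + 4·1 + 3·-2 + 0·1 + 4·3 + 2·1 + 2·-2.
Output[0,1]: The receptive field on the input at this output position is [4 2 3 / 3 0 0 / 2 2 0]. Elementwise product with the kernel and sum: 4·2 + 2·1 + 0·-2 + 0·1 + 2·3 + 2·1 + 0·-2.

18 18 9
8 8 14
19 8 10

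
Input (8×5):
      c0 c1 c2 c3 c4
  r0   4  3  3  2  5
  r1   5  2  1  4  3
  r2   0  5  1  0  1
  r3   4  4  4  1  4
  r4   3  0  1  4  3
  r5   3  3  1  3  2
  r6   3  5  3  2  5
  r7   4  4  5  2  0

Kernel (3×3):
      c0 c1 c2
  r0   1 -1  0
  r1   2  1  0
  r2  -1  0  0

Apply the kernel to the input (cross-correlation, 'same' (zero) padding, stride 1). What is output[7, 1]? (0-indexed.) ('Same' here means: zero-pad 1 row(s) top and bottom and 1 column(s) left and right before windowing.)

10

The receptive field on the zero-padded input at this output position is [3 5 3 / 4 4 5 / 0 0 0]. Elementwise product with the kernel and sum: 3·1 + 5·-1 + 4·2 + 4·1 + 0·-1.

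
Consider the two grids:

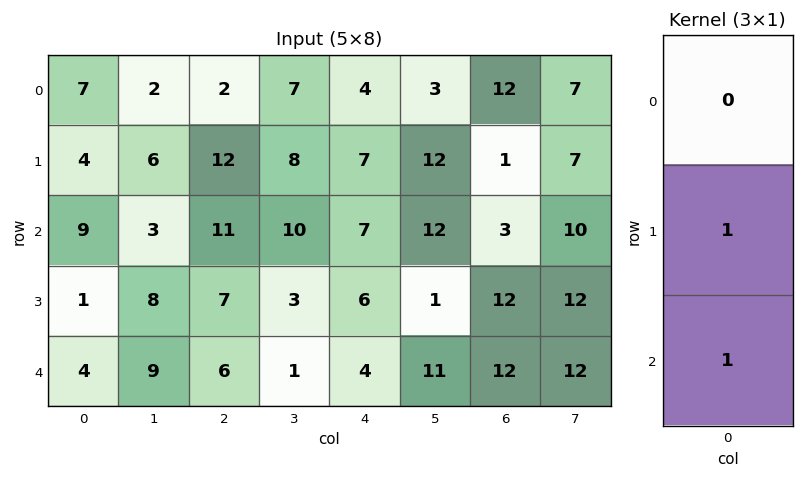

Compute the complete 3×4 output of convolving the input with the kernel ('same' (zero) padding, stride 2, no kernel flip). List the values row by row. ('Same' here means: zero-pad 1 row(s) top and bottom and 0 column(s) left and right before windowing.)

11 14 11 13
10 18 13 15
4 6 4 12

Output[0,0]: The receptive field on the zero-padded input at this output position is [0 / 7 / 4]. Elementwise product with the kernel and sum: 7·1 + 4·1.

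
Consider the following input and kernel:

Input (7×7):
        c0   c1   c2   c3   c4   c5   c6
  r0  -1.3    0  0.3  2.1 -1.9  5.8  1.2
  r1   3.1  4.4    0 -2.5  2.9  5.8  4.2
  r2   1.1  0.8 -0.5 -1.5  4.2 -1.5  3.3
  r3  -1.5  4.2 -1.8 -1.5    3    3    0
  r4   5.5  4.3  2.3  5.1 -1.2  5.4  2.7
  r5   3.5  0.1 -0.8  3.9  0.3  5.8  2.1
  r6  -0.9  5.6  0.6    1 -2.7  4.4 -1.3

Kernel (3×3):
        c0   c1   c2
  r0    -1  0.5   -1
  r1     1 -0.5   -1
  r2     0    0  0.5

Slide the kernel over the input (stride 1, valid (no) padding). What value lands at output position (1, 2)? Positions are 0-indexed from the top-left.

The receptive field on the input at this output position is [0 -2.5 2.9 / -0.5 -1.5 4.2 / -1.8 -1.5 3]. Elementwise product with the kernel and sum: 0·-1 + -2.5·0.5 + 2.9·-1 + -0.5·1 + -1.5·-0.5 + 4.2·-1 + 3·0.5.

-6.6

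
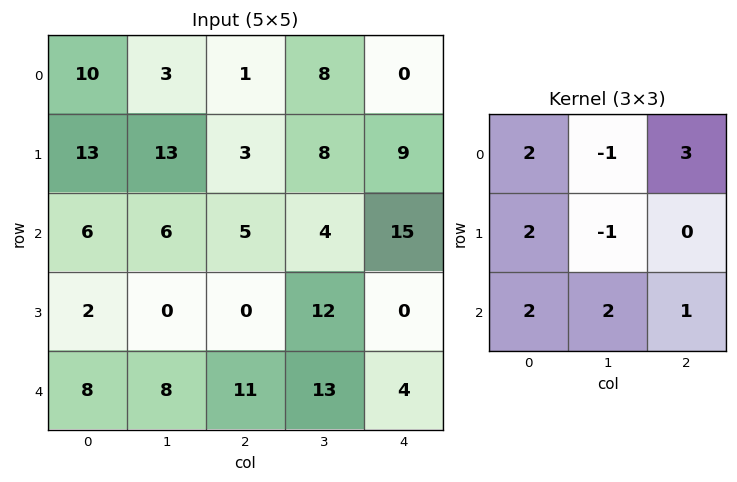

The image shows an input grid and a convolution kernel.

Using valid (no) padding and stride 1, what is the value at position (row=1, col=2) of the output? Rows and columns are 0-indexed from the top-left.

55

The receptive field on the input at this output position is [3 8 9 / 5 4 15 / 0 12 0]. Elementwise product with the kernel and sum: 3·2 + 8·-1 + 9·3 + 5·2 + 4·-1 + 0·2 + 12·2 + 0·1.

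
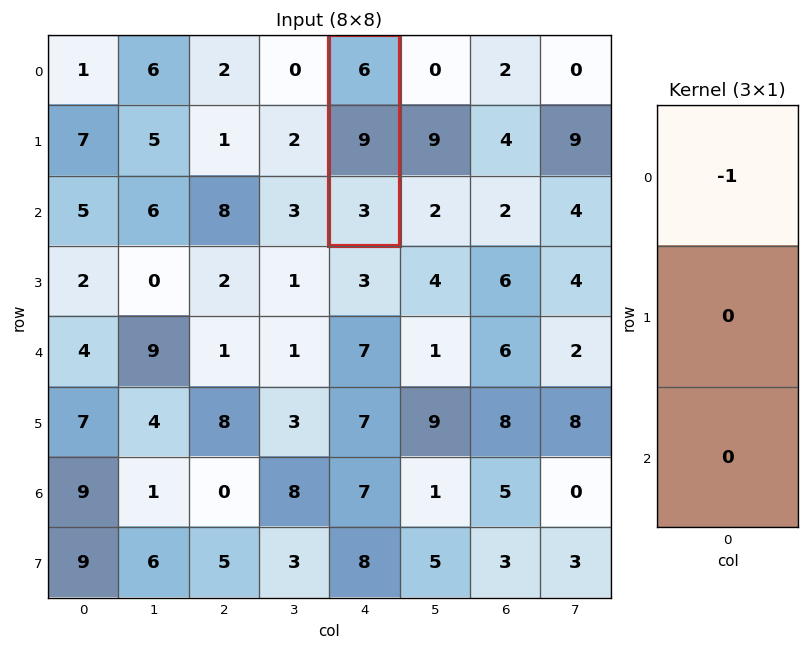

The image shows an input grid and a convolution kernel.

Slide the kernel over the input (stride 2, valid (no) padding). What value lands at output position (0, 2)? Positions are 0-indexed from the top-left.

The receptive field on the input at this output position is [6 / 9 / 3]. Elementwise product with the kernel and sum: 6·-1.

-6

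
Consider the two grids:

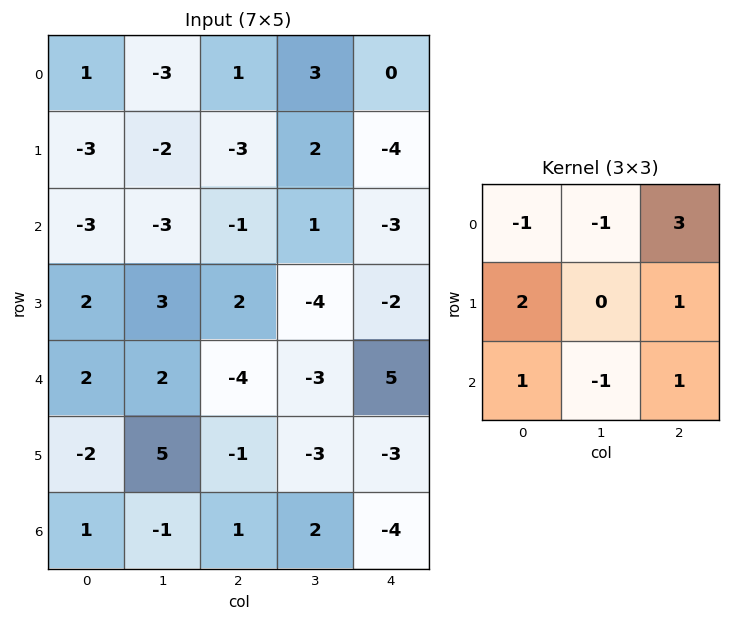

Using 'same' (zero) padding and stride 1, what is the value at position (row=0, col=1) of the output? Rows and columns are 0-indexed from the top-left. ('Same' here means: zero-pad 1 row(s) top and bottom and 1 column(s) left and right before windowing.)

-1

The receptive field on the zero-padded input at this output position is [0 0 0 / 1 -3 1 / -3 -2 -3]. Elementwise product with the kernel and sum: 0·-1 + 0·-1 + 0·3 + 1·2 + 1·1 + -3·1 + -2·-1 + -3·1.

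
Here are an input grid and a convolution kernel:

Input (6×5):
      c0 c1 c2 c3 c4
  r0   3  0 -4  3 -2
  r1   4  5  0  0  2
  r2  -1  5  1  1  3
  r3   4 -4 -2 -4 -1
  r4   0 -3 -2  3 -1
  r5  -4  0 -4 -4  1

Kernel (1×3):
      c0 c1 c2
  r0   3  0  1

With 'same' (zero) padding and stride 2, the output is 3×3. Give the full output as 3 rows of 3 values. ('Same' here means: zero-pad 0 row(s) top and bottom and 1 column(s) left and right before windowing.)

Output[0,0]: The receptive field on the zero-padded input at this output position is [0 3 0]. Elementwise product with the kernel and sum: 0·3 + 0·1.
Output[0,1]: The receptive field on the zero-padded input at this output position is [0 -4 3]. Elementwise product with the kernel and sum: 0·3 + 3·1.

0 3 9
5 16 3
-3 -6 9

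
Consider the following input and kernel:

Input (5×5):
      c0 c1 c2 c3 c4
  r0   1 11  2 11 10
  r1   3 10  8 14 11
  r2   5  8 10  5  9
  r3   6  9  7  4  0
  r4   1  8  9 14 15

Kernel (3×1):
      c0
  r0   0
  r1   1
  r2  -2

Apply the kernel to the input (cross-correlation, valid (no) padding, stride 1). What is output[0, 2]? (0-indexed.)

The receptive field on the input at this output position is [2 / 8 / 10]. Elementwise product with the kernel and sum: 8·1 + 10·-2.

-12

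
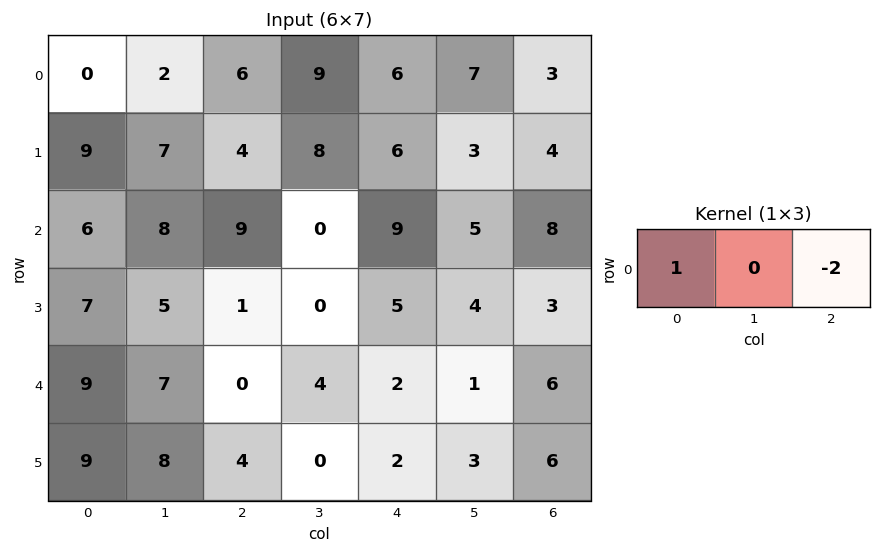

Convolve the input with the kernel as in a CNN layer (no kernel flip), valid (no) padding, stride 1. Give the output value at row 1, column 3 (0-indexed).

2

The receptive field on the input at this output position is [8 6 3]. Elementwise product with the kernel and sum: 8·1 + 3·-2.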